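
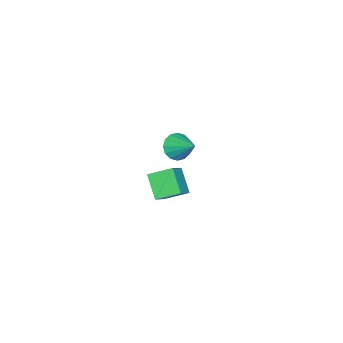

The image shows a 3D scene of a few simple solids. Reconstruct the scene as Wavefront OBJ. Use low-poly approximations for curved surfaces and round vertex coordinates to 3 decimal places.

v 0.693 0.02 3.33
v 1.493 0.042 2.878
v 1.207 1.44 4.31
v 1.202 0.321 2.626
v 0.774 0.52 2.562
v 0.324 0.585 2.705
v -0.027 0.499 3.015
v -0.185 0.284 3.409
v -0.108 -0.002 3.783
v 0.183 -0.281 4.035
v 0.611 -0.48 4.098
v 1.061 -0.545 3.956
v 1.412 -0.458 3.646
v 1.57 -0.244 3.251
v -2.656 -4.043 -3.049
v -3.298 -2.7 -2.362
v -3.867 -4.177 -3.922
v -4.51 -2.833 -3.236
v -1.85 -3.007 -4.324
v -2.493 -1.663 -3.638
v -3.062 -3.14 -5.198
v -3.704 -1.797 -4.511
f 2 1 4
f 2 4 3
f 4 1 5
f 4 5 3
f 5 1 6
f 5 6 3
f 6 1 7
f 6 7 3
f 7 1 8
f 7 8 3
f 8 1 9
f 8 9 3
f 9 1 10
f 9 10 3
f 10 1 11
f 10 11 3
f 11 1 12
f 11 12 3
f 12 1 13
f 12 13 3
f 13 1 14
f 13 14 3
f 14 1 2
f 14 2 3
f 16 18 15
f 19 16 15
f 15 18 17
f 17 19 15
f 16 22 18
f 20 16 19
f 20 22 16
f 18 22 17
f 21 19 17
f 17 22 21
f 21 20 19
f 22 20 21



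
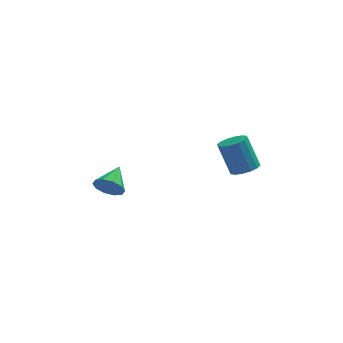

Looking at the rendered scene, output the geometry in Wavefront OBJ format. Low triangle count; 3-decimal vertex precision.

v 2.629 2.642 2.516
v 3.372 2.579 2.808
v 2.753 3.094 4.495
v 2.011 3.158 4.204
v 3.341 2.971 2.677
v 2.722 3.486 4.365
v 3.12 3.275 2.503
v 2.501 3.79 4.191
v 2.767 3.409 2.333
v 2.148 3.924 4.02
v 2.377 3.338 2.211
v 1.758 3.853 3.899
v 2.055 3.08 2.172
v 1.436 3.596 3.86
v 1.887 2.706 2.225
v 1.268 3.221 3.912
v 1.918 2.314 2.355
v 1.299 2.829 4.043
v 2.139 2.01 2.529
v 1.52 2.525 4.217
v 2.492 1.876 2.7
v 1.873 2.391 4.387
v 2.882 1.947 2.821
v 2.263 2.462 4.509
v 3.204 2.204 2.86
v 2.585 2.72 4.548
v -4.069 2.637 1.233
v -3.412 2.63 0.694
v -3.551 3.963 1.847
v -3.806 2.89 0.465
v -4.301 3.054 0.529
v -4.707 3.059 0.862
v -4.87 2.903 1.336
v -4.727 2.645 1.771
v -4.333 2.385 2
v -3.838 2.221 1.936
v -3.431 2.216 1.604
v -3.269 2.372 1.129
f 2 1 5
f 2 5 3
f 3 5 6
f 3 6 4
f 5 1 7
f 5 7 6
f 6 7 8
f 6 8 4
f 7 1 9
f 7 9 8
f 8 9 10
f 8 10 4
f 9 1 11
f 9 11 10
f 10 11 12
f 10 12 4
f 11 1 13
f 11 13 12
f 12 13 14
f 12 14 4
f 13 1 15
f 13 15 14
f 14 15 16
f 14 16 4
f 15 1 17
f 15 17 16
f 16 17 18
f 16 18 4
f 17 1 19
f 17 19 18
f 18 19 20
f 18 20 4
f 19 1 21
f 19 21 20
f 20 21 22
f 20 22 4
f 21 1 23
f 21 23 22
f 22 23 24
f 22 24 4
f 23 1 25
f 23 25 24
f 24 25 26
f 24 26 4
f 25 1 2
f 25 2 26
f 26 2 3
f 26 3 4
f 28 27 30
f 28 30 29
f 30 27 31
f 30 31 29
f 31 27 32
f 31 32 29
f 32 27 33
f 32 33 29
f 33 27 34
f 33 34 29
f 34 27 35
f 34 35 29
f 35 27 36
f 35 36 29
f 36 27 37
f 36 37 29
f 37 27 38
f 37 38 29
f 38 27 28
f 38 28 29



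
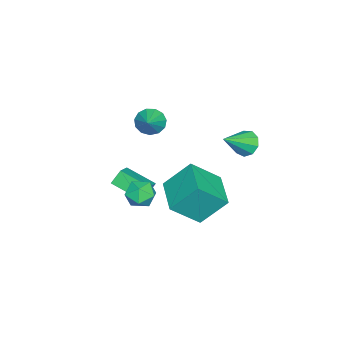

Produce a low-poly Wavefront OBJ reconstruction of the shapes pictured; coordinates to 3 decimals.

v -1.501 3.049 1.219
v -0.96 3.15 0.597
v -0.159 2.291 2.261
v -0.961 3.609 0.931
v -1.213 3.806 1.399
v -1.601 3.649 1.783
v -1.941 3.211 1.903
v -2.076 2.697 1.703
v -1.941 2.347 1.276
v -1.601 2.326 0.822
v -1.213 2.643 0.554
v 0.154 -2.861 -1.196
v 1.305 -2.705 -0.569
v 0.296 -1.189 -1.874
v 1.447 -1.033 -1.247
v 0.613 -3.207 -1.953
v 1.764 -3.051 -1.326
v 0.755 -1.535 -2.631
v 1.906 -1.379 -2.004
v 1.99 -0.086 -0.331
v 1.439 1.188 1.191
v 1.029 1.159 -1.722
v 0.478 2.434 -0.2
v 3.822 1.026 -0.6
v 3.271 2.301 0.922
v 2.861 2.272 -1.991
v 2.31 3.546 -0.469
v -3.422 -3.035 -0.047
v -2.987 -2.881 -0.785
v -2.198 -2.685 0.747
v -3.193 -2.455 -0.654
v -3.472 -2.214 -0.331
v -3.735 -2.234 0.082
v -3.898 -2.507 0.454
v -3.91 -2.949 0.668
v -3.767 -3.417 0.654
v -3.515 -3.765 0.418
v -3.232 -3.88 0.034
v -3.01 -3.728 -0.376
v -2.919 -3.355 -0.681
v 3.202 0.047 -0.105
v 3.983 -0.005 -0.558
v 3.617 -1.075 0.738
v 4.398 -1.127 0.285
v 4.233 -0.419 0.823
v 3.977 0.274 0.302
v 3.623 -1.354 -0.122
v 3.367 -0.661 -0.643
v 4.243 -0.871 -0.569
v 4.62 -0.293 0.015
v 2.98 -0.787 0.165
v 3.357 -0.209 0.749
f 2 1 4
f 2 4 3
f 4 1 5
f 4 5 3
f 5 1 6
f 5 6 3
f 6 1 7
f 6 7 3
f 7 1 8
f 7 8 3
f 8 1 9
f 8 9 3
f 9 1 10
f 9 10 3
f 10 1 11
f 10 11 3
f 11 1 2
f 11 2 3
f 13 15 12
f 16 13 12
f 12 15 14
f 14 16 12
f 13 19 15
f 17 13 16
f 17 19 13
f 15 19 14
f 18 16 14
f 14 19 18
f 18 17 16
f 19 17 18
f 21 23 20
f 24 21 20
f 20 23 22
f 22 24 20
f 21 27 23
f 25 21 24
f 25 27 21
f 23 27 22
f 26 24 22
f 22 27 26
f 26 25 24
f 27 25 26
f 29 28 31
f 29 31 30
f 31 28 32
f 31 32 30
f 32 28 33
f 32 33 30
f 33 28 34
f 33 34 30
f 34 28 35
f 34 35 30
f 35 28 36
f 35 36 30
f 36 28 37
f 36 37 30
f 37 28 38
f 37 38 30
f 38 28 39
f 38 39 30
f 39 28 40
f 39 40 30
f 40 28 29
f 40 29 30
f 41 52 46
f 41 46 42
f 41 42 48
f 41 48 51
f 41 51 52
f 42 46 50
f 46 52 45
f 52 51 43
f 51 48 47
f 48 42 49
f 44 50 45
f 44 45 43
f 44 43 47
f 44 47 49
f 44 49 50
f 45 50 46
f 43 45 52
f 47 43 51
f 49 47 48
f 50 49 42



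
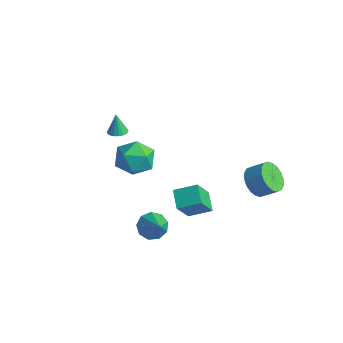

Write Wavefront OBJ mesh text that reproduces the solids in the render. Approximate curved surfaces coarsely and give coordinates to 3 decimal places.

v -3.15 0.407 -0.7
v -2.478 0.464 -1.614
v -2.242 -1.084 -0.126
v -1.57 -1.027 -1.04
v -1.494 -0.236 -0.229
v -2.055 0.686 -0.583
v -2.665 -1.306 -1.157
v -3.226 -0.384 -1.511
v -2.178 -0.594 -1.896
v -1.455 0.067 -1.322
v -3.265 -0.687 -0.418
v -2.542 -0.026 0.156
v 2.699 -1.027 -1.399
v 2.973 -1.957 -0.052
v 1.842 -0.553 -0.897
v 2.117 -1.483 0.45
v 3.443 -0.157 -0.95
v 3.718 -1.087 0.397
v 2.587 0.317 -0.448
v 2.861 -0.613 0.899
v 3.376 2.583 -0.37
v 3.869 1.842 -0.351
v 4.556 2.316 0.27
v 4.064 3.057 0.25
v 4.016 2.038 -0.662
v 4.703 2.511 -0.042
v 4.036 2.341 -0.916
v 4.724 2.814 -0.295
v 3.926 2.693 -1.062
v 4.613 3.166 -0.441
v 3.707 3.022 -1.071
v 4.394 3.496 -0.45
v 3.422 3.265 -0.941
v 4.109 3.738 -0.32
v 3.128 3.373 -0.698
v 3.815 3.846 -0.077
v 2.884 3.324 -0.39
v 3.571 3.798 0.231
v 2.737 3.129 -0.078
v 3.424 3.602 0.542
v 2.716 2.826 0.175
v 3.404 3.299 0.796
v 2.827 2.474 0.321
v 3.514 2.947 0.942
v 3.046 2.144 0.33
v 3.733 2.618 0.951
v 3.331 1.902 0.2
v 4.018 2.375 0.821
v 3.625 1.794 -0.043
v 4.312 2.267 0.578
v 3.055 -3.474 -0.412
v 3.57 -3.478 -0.984
v 4.145 -3.866 0.572
v 3.546 -2.999 -0.767
v 3.292 -2.742 -0.383
v 2.928 -2.828 -0.013
v 2.622 -3.216 0.17
v 2.519 -3.724 0.081
v 2.667 -4.116 -0.238
v 2.996 -4.207 -0.639
v 3.353 -3.955 -0.934
v -2.324 -1.345 1.776
v -1.815 -1.386 1.874
v -2.536 -1.275 2.904
v -1.845 -1.158 1.854
v -1.97 -0.966 1.819
v -2.165 -0.85 1.775
v -2.392 -0.832 1.731
v -2.605 -0.915 1.696
v -2.762 -1.083 1.677
v -2.833 -1.304 1.678
v -2.803 -1.532 1.698
v -2.678 -1.724 1.733
v -2.483 -1.84 1.777
v -2.256 -1.859 1.821
v -2.043 -1.775 1.856
v -1.886 -1.607 1.875
f 1 12 6
f 1 6 2
f 1 2 8
f 1 8 11
f 1 11 12
f 2 6 10
f 6 12 5
f 12 11 3
f 11 8 7
f 8 2 9
f 4 10 5
f 4 5 3
f 4 3 7
f 4 7 9
f 4 9 10
f 5 10 6
f 3 5 12
f 7 3 11
f 9 7 8
f 10 9 2
f 14 16 13
f 17 14 13
f 13 16 15
f 15 17 13
f 14 20 16
f 18 14 17
f 18 20 14
f 16 20 15
f 19 17 15
f 15 20 19
f 19 18 17
f 20 18 19
f 22 21 25
f 22 25 23
f 23 25 26
f 23 26 24
f 25 21 27
f 25 27 26
f 26 27 28
f 26 28 24
f 27 21 29
f 27 29 28
f 28 29 30
f 28 30 24
f 29 21 31
f 29 31 30
f 30 31 32
f 30 32 24
f 31 21 33
f 31 33 32
f 32 33 34
f 32 34 24
f 33 21 35
f 33 35 34
f 34 35 36
f 34 36 24
f 35 21 37
f 35 37 36
f 36 37 38
f 36 38 24
f 37 21 39
f 37 39 38
f 38 39 40
f 38 40 24
f 39 21 41
f 39 41 40
f 40 41 42
f 40 42 24
f 41 21 43
f 41 43 42
f 42 43 44
f 42 44 24
f 43 21 45
f 43 45 44
f 44 45 46
f 44 46 24
f 45 21 47
f 45 47 46
f 46 47 48
f 46 48 24
f 47 21 49
f 47 49 48
f 48 49 50
f 48 50 24
f 49 21 22
f 49 22 50
f 50 22 23
f 50 23 24
f 52 51 54
f 52 54 53
f 54 51 55
f 54 55 53
f 55 51 56
f 55 56 53
f 56 51 57
f 56 57 53
f 57 51 58
f 57 58 53
f 58 51 59
f 58 59 53
f 59 51 60
f 59 60 53
f 60 51 61
f 60 61 53
f 61 51 52
f 61 52 53
f 63 62 65
f 63 65 64
f 65 62 66
f 65 66 64
f 66 62 67
f 66 67 64
f 67 62 68
f 67 68 64
f 68 62 69
f 68 69 64
f 69 62 70
f 69 70 64
f 70 62 71
f 70 71 64
f 71 62 72
f 71 72 64
f 72 62 73
f 72 73 64
f 73 62 74
f 73 74 64
f 74 62 75
f 74 75 64
f 75 62 76
f 75 76 64
f 76 62 77
f 76 77 64
f 77 62 63
f 77 63 64



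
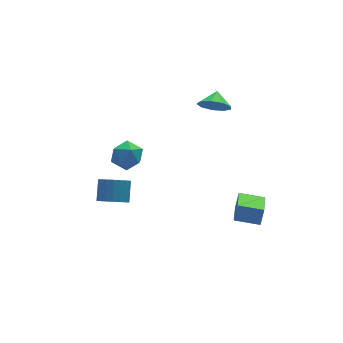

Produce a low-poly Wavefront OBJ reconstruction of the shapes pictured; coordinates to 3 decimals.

v 3.412 2.934 -0.075
v 4.129 2.264 0.201
v 3.928 3.706 0.455
v 4.303 2.564 -0.405
v 4.059 3.037 -0.856
v 3.513 3.462 -0.942
v 2.919 3.64 -0.622
v 2.555 3.487 -0.047
v 2.592 3.076 0.516
v 3.013 2.598 0.802
v 3.62 2.278 0.677
v 1.713 -3.614 -4.054
v 2.032 -3.376 -3.04
v 2.498 -2.098 -4.656
v 2.816 -1.86 -3.641
v 2.984 -4.36 -4.279
v 3.302 -4.122 -3.264
v 3.768 -2.844 -4.88
v 4.087 -2.606 -3.866
v -3.151 -0.216 1.988
v -2.524 -0.886 1.594
v -4.276 -0.634 0.906
v -3.649 -1.304 0.512
v -4.028 -1.451 1.425
v -3.333 -1.192 2.093
v -3.467 -0.328 0.407
v -2.772 -0.069 1.075
v -2.719 -0.955 0.617
v -3.066 -1.649 1.246
v -3.734 0.129 1.254
v -4.081 -0.565 1.883
v -4.112 -0.32 -3.106
v -3.608 -0.987 -2.722
v -3.144 -0.086 -1.77
v -3.648 0.58 -2.154
v -3.352 -0.826 -2.998
v -2.887 0.074 -2.046
v -3.246 -0.566 -3.296
v -2.782 0.334 -2.344
v -3.312 -0.257 -3.556
v -2.848 0.643 -2.604
v -3.537 0.04 -3.727
v -3.072 0.94 -2.775
v -3.875 0.265 -3.775
v -3.411 1.165 -2.823
v -4.26 0.375 -3.691
v -3.796 1.275 -2.739
v -4.616 0.346 -3.49
v -4.152 1.247 -2.538
v -4.873 0.186 -3.214
v -4.408 1.086 -2.262
v -4.978 -0.074 -2.916
v -4.514 0.826 -1.964
v -4.912 -0.383 -2.656
v -4.448 0.517 -1.704
v -4.688 -0.68 -2.485
v -4.223 0.22 -1.533
v -4.349 -0.905 -2.437
v -3.885 -0.005 -1.485
v -3.964 -1.015 -2.521
v -3.5 -0.115 -1.569
f 2 1 4
f 2 4 3
f 4 1 5
f 4 5 3
f 5 1 6
f 5 6 3
f 6 1 7
f 6 7 3
f 7 1 8
f 7 8 3
f 8 1 9
f 8 9 3
f 9 1 10
f 9 10 3
f 10 1 11
f 10 11 3
f 11 1 2
f 11 2 3
f 13 15 12
f 16 13 12
f 12 15 14
f 14 16 12
f 13 19 15
f 17 13 16
f 17 19 13
f 15 19 14
f 18 16 14
f 14 19 18
f 18 17 16
f 19 17 18
f 20 31 25
f 20 25 21
f 20 21 27
f 20 27 30
f 20 30 31
f 21 25 29
f 25 31 24
f 31 30 22
f 30 27 26
f 27 21 28
f 23 29 24
f 23 24 22
f 23 22 26
f 23 26 28
f 23 28 29
f 24 29 25
f 22 24 31
f 26 22 30
f 28 26 27
f 29 28 21
f 33 32 36
f 33 36 34
f 34 36 37
f 34 37 35
f 36 32 38
f 36 38 37
f 37 38 39
f 37 39 35
f 38 32 40
f 38 40 39
f 39 40 41
f 39 41 35
f 40 32 42
f 40 42 41
f 41 42 43
f 41 43 35
f 42 32 44
f 42 44 43
f 43 44 45
f 43 45 35
f 44 32 46
f 44 46 45
f 45 46 47
f 45 47 35
f 46 32 48
f 46 48 47
f 47 48 49
f 47 49 35
f 48 32 50
f 48 50 49
f 49 50 51
f 49 51 35
f 50 32 52
f 50 52 51
f 51 52 53
f 51 53 35
f 52 32 54
f 52 54 53
f 53 54 55
f 53 55 35
f 54 32 56
f 54 56 55
f 55 56 57
f 55 57 35
f 56 32 58
f 56 58 57
f 57 58 59
f 57 59 35
f 58 32 60
f 58 60 59
f 59 60 61
f 59 61 35
f 60 32 33
f 60 33 61
f 61 33 34
f 61 34 35



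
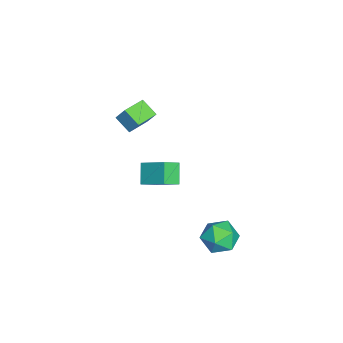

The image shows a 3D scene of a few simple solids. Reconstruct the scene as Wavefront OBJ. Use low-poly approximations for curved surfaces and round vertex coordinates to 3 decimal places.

v 2.429 -0.48 2.071
v 3.201 0.944 2.984
v 3.451 -0.378 1.048
v 4.223 1.046 1.961
v 3.137 -1.266 2.699
v 3.909 0.158 3.612
v 4.159 -1.164 1.676
v 4.931 0.26 2.589
v 3.249 4.478 -3.523
v 4.445 4.124 -3.714
v 2.755 2.556 -3.046
v 3.951 2.202 -3.237
v 3.66 2.935 -2.252
v 3.965 4.123 -2.547
v 3.235 2.557 -4.213
v 3.54 3.745 -4.508
v 4.436 2.937 -4.14
v 4.699 3.17 -2.929
v 2.501 3.51 -3.831
v 2.764 3.743 -2.62
v -4.981 -2.718 0.609
v -4.636 -2.106 1.667
v -4.318 -1.806 -0.135
v -3.973 -1.195 0.923
v -3.607 -3.645 0.697
v -3.262 -3.034 1.755
v -2.944 -2.734 -0.047
v -2.599 -2.122 1.011
f 2 4 1
f 5 2 1
f 1 4 3
f 3 5 1
f 2 8 4
f 6 2 5
f 6 8 2
f 4 8 3
f 7 5 3
f 3 8 7
f 7 6 5
f 8 6 7
f 9 20 14
f 9 14 10
f 9 10 16
f 9 16 19
f 9 19 20
f 10 14 18
f 14 20 13
f 20 19 11
f 19 16 15
f 16 10 17
f 12 18 13
f 12 13 11
f 12 11 15
f 12 15 17
f 12 17 18
f 13 18 14
f 11 13 20
f 15 11 19
f 17 15 16
f 18 17 10
f 22 24 21
f 25 22 21
f 21 24 23
f 23 25 21
f 22 28 24
f 26 22 25
f 26 28 22
f 24 28 23
f 27 25 23
f 23 28 27
f 27 26 25
f 28 26 27



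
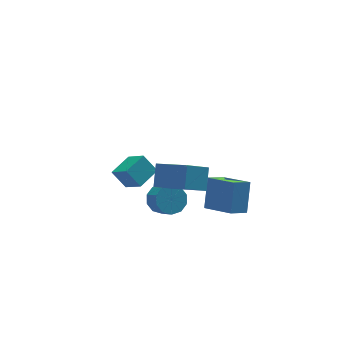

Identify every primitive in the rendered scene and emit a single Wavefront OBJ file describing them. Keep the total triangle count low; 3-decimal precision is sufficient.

v 1.047 -2.702 -1.938
v 1.715 -4.247 -1.196
v 0.036 -2.846 -1.327
v 0.705 -4.391 -0.585
v 1.735 -1.749 -0.575
v 2.404 -3.294 0.167
v 0.725 -1.893 0.036
v 1.393 -3.438 0.778
v -0.773 0.32 -3.281
v 0.116 0.347 -3.317
v 0.182 -0.634 -2.436
v -0.707 -0.66 -2.399
v -0.048 0.692 -2.921
v 0.017 -0.289 -2.04
v -0.489 0.895 -2.663
v -0.424 -0.086 -1.781
v -1.039 0.878 -2.64
v -0.973 -0.102 -1.759
v -1.486 0.649 -2.862
v -1.421 -0.332 -1.981
v -1.662 0.294 -3.244
v -1.596 -0.687 -2.363
v -1.497 -0.051 -3.64
v -1.432 -1.032 -2.759
v -1.056 -0.254 -3.899
v -0.991 -1.235 -3.017
v -0.507 -0.238 -3.921
v -0.441 -1.218 -3.04
v -0.059 -0.008 -3.699
v 0.006 -0.989 -2.818
v -1.582 -2.835 1.142
v -2.909 -3.07 2.21
v -1.028 -1.998 2.014
v -2.355 -2.233 3.083
v -0.645 -4.327 1.977
v -1.972 -4.562 3.046
v -0.091 -3.49 2.85
v -1.418 -3.725 3.918
v -1.38 1.591 -3.104
v -1.865 2.28 -2.181
v -1.71 2.741 -4.136
v -2.195 3.43 -3.213
v -0.105 2.17 -2.867
v -0.59 2.859 -1.944
v -0.435 3.32 -3.899
v -0.92 4.009 -2.976
f 2 4 1
f 5 2 1
f 1 4 3
f 3 5 1
f 2 8 4
f 6 2 5
f 6 8 2
f 4 8 3
f 7 5 3
f 3 8 7
f 7 6 5
f 8 6 7
f 10 9 13
f 10 13 11
f 11 13 14
f 11 14 12
f 13 9 15
f 13 15 14
f 14 15 16
f 14 16 12
f 15 9 17
f 15 17 16
f 16 17 18
f 16 18 12
f 17 9 19
f 17 19 18
f 18 19 20
f 18 20 12
f 19 9 21
f 19 21 20
f 20 21 22
f 20 22 12
f 21 9 23
f 21 23 22
f 22 23 24
f 22 24 12
f 23 9 25
f 23 25 24
f 24 25 26
f 24 26 12
f 25 9 27
f 25 27 26
f 26 27 28
f 26 28 12
f 27 9 29
f 27 29 28
f 28 29 30
f 28 30 12
f 29 9 10
f 29 10 30
f 30 10 11
f 30 11 12
f 32 34 31
f 35 32 31
f 31 34 33
f 33 35 31
f 32 38 34
f 36 32 35
f 36 38 32
f 34 38 33
f 37 35 33
f 33 38 37
f 37 36 35
f 38 36 37
f 40 42 39
f 43 40 39
f 39 42 41
f 41 43 39
f 40 46 42
f 44 40 43
f 44 46 40
f 42 46 41
f 45 43 41
f 41 46 45
f 45 44 43
f 46 44 45



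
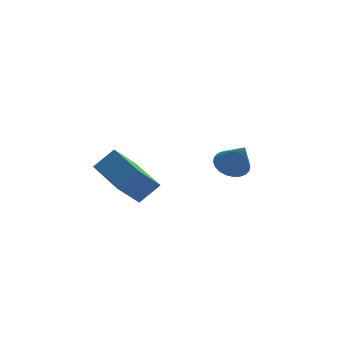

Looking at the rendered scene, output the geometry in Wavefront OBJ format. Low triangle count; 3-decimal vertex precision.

v -0.664 -3.45 1.118
v -1.552 -3.944 2.18
v -1.316 -1.597 1.433
v -2.204 -2.091 2.495
v 0.164 -3.289 1.885
v -0.724 -3.783 2.947
v -0.488 -1.436 2.2
v -1.376 -1.93 3.262
v 3.449 -0.595 1.464
v 3.927 -1.035 1.049
v 3.791 -1.405 2.716
v 4.112 -0.817 1.14
v 4.196 -0.564 1.28
v 4.167 -0.317 1.448
v 4.028 -0.112 1.618
v 3.801 0.02 1.765
v 3.521 0.057 1.866
v 3.229 -0.004 1.905
v 2.971 -0.156 1.878
v 2.786 -0.374 1.787
v 2.702 -0.627 1.647
v 2.731 -0.874 1.48
v 2.87 -1.079 1.309
v 3.097 -1.211 1.163
v 3.377 -1.248 1.062
v 3.669 -1.187 1.022
f 2 4 1
f 5 2 1
f 1 4 3
f 3 5 1
f 2 8 4
f 6 2 5
f 6 8 2
f 4 8 3
f 7 5 3
f 3 8 7
f 7 6 5
f 8 6 7
f 10 9 12
f 10 12 11
f 12 9 13
f 12 13 11
f 13 9 14
f 13 14 11
f 14 9 15
f 14 15 11
f 15 9 16
f 15 16 11
f 16 9 17
f 16 17 11
f 17 9 18
f 17 18 11
f 18 9 19
f 18 19 11
f 19 9 20
f 19 20 11
f 20 9 21
f 20 21 11
f 21 9 22
f 21 22 11
f 22 9 23
f 22 23 11
f 23 9 24
f 23 24 11
f 24 9 25
f 24 25 11
f 25 9 26
f 25 26 11
f 26 9 10
f 26 10 11



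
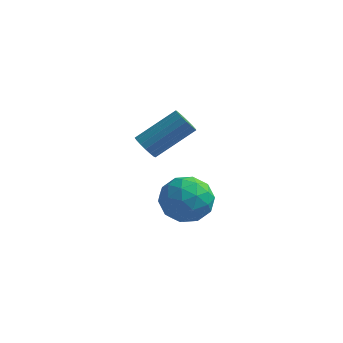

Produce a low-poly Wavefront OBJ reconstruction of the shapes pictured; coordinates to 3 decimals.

v 1.583 -0.602 2.373
v 1.906 -0.433 1.872
v 3.14 0.69 3.045
v 2.817 0.522 3.547
v 1.696 -0.225 1.894
v 2.93 0.899 3.067
v 1.46 -0.103 2.026
v 2.693 1.02 3.199
v 1.252 -0.096 2.237
v 2.485 1.028 3.411
v 1.12 -0.204 2.48
v 2.353 0.919 3.653
v 1.094 -0.404 2.698
v 2.327 0.72 3.872
v 1.18 -0.649 2.842
v 2.414 0.475 4.015
v 1.359 -0.883 2.878
v 2.592 0.241 4.052
v 1.589 -1.052 2.799
v 2.822 0.071 3.972
v 1.817 -1.119 2.622
v 3.051 0.005 3.796
v 1.993 -1.067 2.388
v 3.226 0.056 3.562
v 2.074 -0.909 2.151
v 3.308 0.215 3.324
v 2.043 -0.68 1.965
v 3.277 0.444 3.138
v 1.767 1.656 -1.014
v 2.899 2.003 -0.831
v 2.401 0.057 -1.909
v 3.533 0.404 -1.726
v 2.853 0.064 -0.799
v 2.462 1.053 -0.246
v 2.838 1.007 -2.494
v 2.447 1.996 -1.941
v 3.562 1.602 -1.746
v 3.571 1.019 -0.698
v 1.729 1.041 -2.042
v 1.738 0.458 -0.994
v 2.277 1.97 -0.844
v 3.023 0.09 -1.896
v 2.623 -0.11 -1.351
v 3.289 0.094 -1.244
v 2.02 1.412 -0.5
v 2.686 1.615 -0.392
v 2.659 0.476 -0.374
v 2.614 0.445 -2.348
v 3.28 0.648 -2.24
v 2.011 1.966 -1.496
v 2.677 2.17 -1.389
v 2.641 1.584 -2.366
v 3.333 1.938 -1.274
v 3.705 0.998 -1.8
v 3.297 1.353 -2.252
v 3.066 1.934 -1.926
v 3.338 1.596 -0.658
v 3.711 0.655 -1.185
v 3.311 0.456 -0.64
v 3.081 1.037 -0.315
v 3.727 1.36 -1.196
v 1.589 1.405 -1.555
v 1.962 0.464 -2.082
v 2.219 1.023 -2.425
v 1.989 1.604 -2.1
v 1.595 1.062 -0.94
v 1.967 0.122 -1.466
v 2.234 0.126 -0.814
v 2.003 0.707 -0.488
v 1.573 0.7 -1.544
f 2 1 5
f 2 5 3
f 3 5 6
f 3 6 4
f 5 1 7
f 5 7 6
f 6 7 8
f 6 8 4
f 7 1 9
f 7 9 8
f 8 9 10
f 8 10 4
f 9 1 11
f 9 11 10
f 10 11 12
f 10 12 4
f 11 1 13
f 11 13 12
f 12 13 14
f 12 14 4
f 13 1 15
f 13 15 14
f 14 15 16
f 14 16 4
f 15 1 17
f 15 17 16
f 16 17 18
f 16 18 4
f 17 1 19
f 17 19 18
f 18 19 20
f 18 20 4
f 19 1 21
f 19 21 20
f 20 21 22
f 20 22 4
f 21 1 23
f 21 23 22
f 22 23 24
f 22 24 4
f 23 1 25
f 23 25 24
f 24 25 26
f 24 26 4
f 25 1 27
f 25 27 26
f 26 27 28
f 26 28 4
f 27 1 2
f 27 2 28
f 28 2 3
f 28 3 4
f 29 66 45
f 66 40 69
f 45 69 34
f 66 69 45
f 29 45 41
f 45 34 46
f 41 46 30
f 45 46 41
f 29 41 50
f 41 30 51
f 50 51 36
f 41 51 50
f 29 50 62
f 50 36 65
f 62 65 39
f 50 65 62
f 29 62 66
f 62 39 70
f 66 70 40
f 62 70 66
f 30 46 57
f 46 34 60
f 57 60 38
f 46 60 57
f 34 69 47
f 69 40 68
f 47 68 33
f 69 68 47
f 40 70 67
f 70 39 63
f 67 63 31
f 70 63 67
f 39 65 64
f 65 36 52
f 64 52 35
f 65 52 64
f 36 51 56
f 51 30 53
f 56 53 37
f 51 53 56
f 32 58 44
f 58 38 59
f 44 59 33
f 58 59 44
f 32 44 42
f 44 33 43
f 42 43 31
f 44 43 42
f 32 42 49
f 42 31 48
f 49 48 35
f 42 48 49
f 32 49 54
f 49 35 55
f 54 55 37
f 49 55 54
f 32 54 58
f 54 37 61
f 58 61 38
f 54 61 58
f 33 59 47
f 59 38 60
f 47 60 34
f 59 60 47
f 31 43 67
f 43 33 68
f 67 68 40
f 43 68 67
f 35 48 64
f 48 31 63
f 64 63 39
f 48 63 64
f 37 55 56
f 55 35 52
f 56 52 36
f 55 52 56
f 38 61 57
f 61 37 53
f 57 53 30
f 61 53 57



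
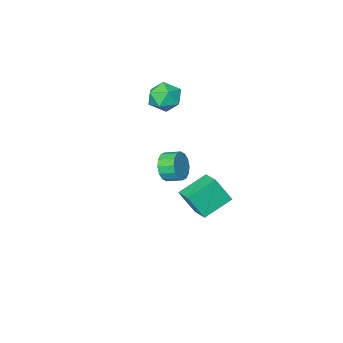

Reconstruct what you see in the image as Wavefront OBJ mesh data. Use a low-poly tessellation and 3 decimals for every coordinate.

v -0.603 -2.399 4.723
v 0.105 -3.338 4.495
v -1.785 -2.942 3.285
v -1.077 -3.881 3.057
v -1.718 -3.845 4.07
v -0.987 -3.509 4.958
v -0.693 -2.771 2.822
v 0.038 -2.435 3.71
v 0.05 -3.568 3.32
v -0.584 -4.232 4.092
v -1.096 -2.048 3.688
v -1.73 -2.712 4.46
v -1.051 -0.248 -4.954
v -3 -0.11 -4.01
v -0.743 1.166 -4.524
v -2.692 1.304 -3.58
v -0.288 -0.924 -3.28
v -2.237 -0.786 -2.336
v 0.02 0.49 -2.85
v -1.929 0.628 -1.906
v 3.453 3.144 2.766
v 3.755 3.663 1.966
v 3.21 4.456 2.275
v 2.907 3.936 3.074
v 3.321 3.424 1.815
v 2.776 4.217 2.124
v 2.923 3.11 1.918
v 2.378 3.902 2.227
v 2.667 2.805 2.248
v 2.122 3.597 2.557
v 2.621 2.591 2.717
v 2.076 3.383 3.026
v 2.798 2.524 3.199
v 2.253 3.317 3.508
v 3.15 2.624 3.565
v 2.605 3.417 3.874
v 3.584 2.863 3.716
v 3.039 3.656 4.025
v 3.982 3.178 3.613
v 3.437 3.97 3.922
v 4.238 3.483 3.283
v 3.693 4.275 3.592
v 4.284 3.697 2.814
v 3.739 4.489 3.123
v 4.107 3.763 2.332
v 3.562 4.556 2.641
f 1 12 6
f 1 6 2
f 1 2 8
f 1 8 11
f 1 11 12
f 2 6 10
f 6 12 5
f 12 11 3
f 11 8 7
f 8 2 9
f 4 10 5
f 4 5 3
f 4 3 7
f 4 7 9
f 4 9 10
f 5 10 6
f 3 5 12
f 7 3 11
f 9 7 8
f 10 9 2
f 14 16 13
f 17 14 13
f 13 16 15
f 15 17 13
f 14 20 16
f 18 14 17
f 18 20 14
f 16 20 15
f 19 17 15
f 15 20 19
f 19 18 17
f 20 18 19
f 22 21 25
f 22 25 23
f 23 25 26
f 23 26 24
f 25 21 27
f 25 27 26
f 26 27 28
f 26 28 24
f 27 21 29
f 27 29 28
f 28 29 30
f 28 30 24
f 29 21 31
f 29 31 30
f 30 31 32
f 30 32 24
f 31 21 33
f 31 33 32
f 32 33 34
f 32 34 24
f 33 21 35
f 33 35 34
f 34 35 36
f 34 36 24
f 35 21 37
f 35 37 36
f 36 37 38
f 36 38 24
f 37 21 39
f 37 39 38
f 38 39 40
f 38 40 24
f 39 21 41
f 39 41 40
f 40 41 42
f 40 42 24
f 41 21 43
f 41 43 42
f 42 43 44
f 42 44 24
f 43 21 45
f 43 45 44
f 44 45 46
f 44 46 24
f 45 21 22
f 45 22 46
f 46 22 23
f 46 23 24



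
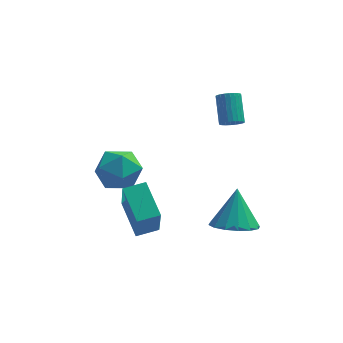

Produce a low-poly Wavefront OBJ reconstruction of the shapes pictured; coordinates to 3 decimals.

v -4.158 -1.048 -1.885
v -3.742 -0.686 -0.99
v -2.718 -1.894 -2.21
v -2.302 -1.532 -1.315
v -3.089 -2.229 -1.285
v -3.979 -1.706 -1.084
v -2.481 -0.874 -2.116
v -3.371 -0.351 -1.915
v -2.706 -0.578 -1.132
v -3.082 -1.415 -0.619
v -3.378 -1.165 -2.581
v -3.754 -2.002 -2.068
v 1.335 1.691 -1.429
v 1.825 1.604 -1.276
v 1.734 2.662 -0.379
v 1.245 2.749 -0.531
v 1.853 1.735 -1.428
v 1.763 2.793 -0.531
v 1.803 1.86 -1.58
v 1.712 2.918 -0.683
v 1.682 1.959 -1.709
v 1.591 3.017 -0.812
v 1.507 2.017 -1.795
v 1.417 3.075 -0.898
v 1.307 2.025 -1.826
v 1.216 3.083 -0.929
v 1.111 1.983 -1.796
v 1.02 3.041 -0.899
v 0.949 1.896 -1.71
v 0.858 2.954 -0.813
v 0.846 1.778 -1.581
v 0.755 2.836 -0.684
v 0.817 1.647 -1.429
v 0.727 2.705 -0.532
v 0.868 1.522 -1.277
v 0.777 2.58 -0.38
v 0.989 1.423 -1.148
v 0.898 2.481 -0.251
v 1.163 1.365 -1.062
v 1.073 2.423 -0.165
v 1.364 1.357 -1.031
v 1.273 2.415 -0.134
v 1.56 1.399 -1.061
v 1.469 2.457 -0.164
v 1.722 1.486 -1.147
v 1.631 2.544 -0.25
v -2.616 -2.7 -4.481
v -2.569 -3.529 -2.761
v -3.143 -1.25 -3.768
v -3.096 -2.079 -2.048
v -1.704 -2.421 -4.372
v -1.657 -3.25 -2.652
v -2.231 -0.971 -3.659
v -2.184 -1.8 -1.939
v 1.213 -2.367 -4.264
v 2.028 -1.895 -4.627
v 1.367 -1.473 -2.756
v 1.625 -1.593 -4.765
v 1.11 -1.498 -4.769
v 0.624 -1.637 -4.637
v 0.295 -1.971 -4.405
v 0.212 -2.411 -4.136
v 0.398 -2.839 -3.901
v 0.801 -3.141 -3.763
v 1.316 -3.236 -3.759
v 1.802 -3.098 -3.891
v 2.131 -2.764 -4.123
v 2.214 -2.323 -4.392
f 1 12 6
f 1 6 2
f 1 2 8
f 1 8 11
f 1 11 12
f 2 6 10
f 6 12 5
f 12 11 3
f 11 8 7
f 8 2 9
f 4 10 5
f 4 5 3
f 4 3 7
f 4 7 9
f 4 9 10
f 5 10 6
f 3 5 12
f 7 3 11
f 9 7 8
f 10 9 2
f 14 13 17
f 14 17 15
f 15 17 18
f 15 18 16
f 17 13 19
f 17 19 18
f 18 19 20
f 18 20 16
f 19 13 21
f 19 21 20
f 20 21 22
f 20 22 16
f 21 13 23
f 21 23 22
f 22 23 24
f 22 24 16
f 23 13 25
f 23 25 24
f 24 25 26
f 24 26 16
f 25 13 27
f 25 27 26
f 26 27 28
f 26 28 16
f 27 13 29
f 27 29 28
f 28 29 30
f 28 30 16
f 29 13 31
f 29 31 30
f 30 31 32
f 30 32 16
f 31 13 33
f 31 33 32
f 32 33 34
f 32 34 16
f 33 13 35
f 33 35 34
f 34 35 36
f 34 36 16
f 35 13 37
f 35 37 36
f 36 37 38
f 36 38 16
f 37 13 39
f 37 39 38
f 38 39 40
f 38 40 16
f 39 13 41
f 39 41 40
f 40 41 42
f 40 42 16
f 41 13 43
f 41 43 42
f 42 43 44
f 42 44 16
f 43 13 45
f 43 45 44
f 44 45 46
f 44 46 16
f 45 13 14
f 45 14 46
f 46 14 15
f 46 15 16
f 48 50 47
f 51 48 47
f 47 50 49
f 49 51 47
f 48 54 50
f 52 48 51
f 52 54 48
f 50 54 49
f 53 51 49
f 49 54 53
f 53 52 51
f 54 52 53
f 56 55 58
f 56 58 57
f 58 55 59
f 58 59 57
f 59 55 60
f 59 60 57
f 60 55 61
f 60 61 57
f 61 55 62
f 61 62 57
f 62 55 63
f 62 63 57
f 63 55 64
f 63 64 57
f 64 55 65
f 64 65 57
f 65 55 66
f 65 66 57
f 66 55 67
f 66 67 57
f 67 55 68
f 67 68 57
f 68 55 56
f 68 56 57



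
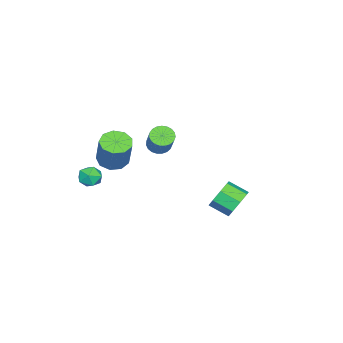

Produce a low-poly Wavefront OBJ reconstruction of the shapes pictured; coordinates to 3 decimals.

v 0.713 4.31 1.217
v 1.247 4.614 1.744
v 1.302 3.674 2.231
v 0.767 3.37 1.703
v 0.661 4.679 1.936
v 0.716 3.739 2.422
v 0.106 4.529 1.706
v 0.16 3.588 2.193
v -0.094 4.25 1.19
v -0.04 3.31 1.677
v 0.178 4.006 0.689
v 0.233 3.066 1.176
v 0.764 3.941 0.498
v 0.819 3.001 0.984
v 1.32 4.092 0.727
v 1.374 3.151 1.214
v 1.52 4.37 1.243
v 1.574 3.43 1.73
v 2.427 -1.652 2.753
v 2.974 -1.326 2.827
v 2.966 -2.494 2.473
v 3.513 -2.168 2.547
v 3.159 -2.321 3.06
v 2.826 -1.801 3.233
v 3.114 -2.019 2.067
v 2.781 -1.499 2.24
v 3.399 -1.553 2.403
v 3.427 -1.739 3.017
v 2.513 -2.081 2.283
v 2.541 -2.267 2.897
v -3.154 -1.447 1.559
v -2.814 -1.12 1.157
v -2.025 -0.565 2.28
v -2.366 -0.893 2.681
v -3.005 -0.956 1.211
v -2.216 -0.401 2.334
v -3.223 -0.877 1.325
v -2.434 -0.323 2.447
v -3.428 -0.897 1.479
v -2.639 -0.342 2.602
v -3.587 -1.012 1.647
v -2.798 -0.457 2.77
v -3.67 -1.202 1.8
v -2.881 -0.647 2.922
v -3.665 -1.434 1.911
v -2.876 -0.88 3.033
v -3.571 -1.669 1.961
v -2.782 -1.115 3.084
v -3.405 -1.866 1.942
v -2.616 -1.311 3.064
v -3.196 -1.99 1.856
v -2.407 -1.435 2.979
v -2.98 -2.02 1.719
v -2.191 -1.466 2.842
v -2.794 -1.951 1.554
v -2.005 -1.397 2.677
v -2.67 -1.796 1.39
v -1.881 -1.241 2.513
v -2.63 -1.579 1.255
v -1.841 -1.025 2.378
v -2.681 -1.341 1.173
v -1.892 -0.786 2.296
v 0.168 -2.2 2.19
v 0.856 -2.527 2.024
v 1.461 -2.046 3.583
v 0.772 -1.72 3.75
v 0.854 -2.017 1.868
v 1.458 -1.536 3.427
v 0.53 -1.593 1.862
v 1.135 -1.112 3.421
v 0.037 -1.453 2.011
v 0.642 -0.972 3.57
v -0.395 -1.663 2.243
v 0.21 -1.182 3.802
v -0.564 -2.124 2.451
v 0.041 -1.643 4.01
v -0.39 -2.621 2.537
v 0.215 -2.141 4.096
v 0.044 -2.922 2.461
v 0.649 -2.441 4.02
v 0.536 -2.884 2.258
v 1.141 -2.404 3.817
f 2 1 5
f 2 5 3
f 3 5 6
f 3 6 4
f 5 1 7
f 5 7 6
f 6 7 8
f 6 8 4
f 7 1 9
f 7 9 8
f 8 9 10
f 8 10 4
f 9 1 11
f 9 11 10
f 10 11 12
f 10 12 4
f 11 1 13
f 11 13 12
f 12 13 14
f 12 14 4
f 13 1 15
f 13 15 14
f 14 15 16
f 14 16 4
f 15 1 17
f 15 17 16
f 16 17 18
f 16 18 4
f 17 1 2
f 17 2 18
f 18 2 3
f 18 3 4
f 19 30 24
f 19 24 20
f 19 20 26
f 19 26 29
f 19 29 30
f 20 24 28
f 24 30 23
f 30 29 21
f 29 26 25
f 26 20 27
f 22 28 23
f 22 23 21
f 22 21 25
f 22 25 27
f 22 27 28
f 23 28 24
f 21 23 30
f 25 21 29
f 27 25 26
f 28 27 20
f 32 31 35
f 32 35 33
f 33 35 36
f 33 36 34
f 35 31 37
f 35 37 36
f 36 37 38
f 36 38 34
f 37 31 39
f 37 39 38
f 38 39 40
f 38 40 34
f 39 31 41
f 39 41 40
f 40 41 42
f 40 42 34
f 41 31 43
f 41 43 42
f 42 43 44
f 42 44 34
f 43 31 45
f 43 45 44
f 44 45 46
f 44 46 34
f 45 31 47
f 45 47 46
f 46 47 48
f 46 48 34
f 47 31 49
f 47 49 48
f 48 49 50
f 48 50 34
f 49 31 51
f 49 51 50
f 50 51 52
f 50 52 34
f 51 31 53
f 51 53 52
f 52 53 54
f 52 54 34
f 53 31 55
f 53 55 54
f 54 55 56
f 54 56 34
f 55 31 57
f 55 57 56
f 56 57 58
f 56 58 34
f 57 31 59
f 57 59 58
f 58 59 60
f 58 60 34
f 59 31 61
f 59 61 60
f 60 61 62
f 60 62 34
f 61 31 32
f 61 32 62
f 62 32 33
f 62 33 34
f 64 63 67
f 64 67 65
f 65 67 68
f 65 68 66
f 67 63 69
f 67 69 68
f 68 69 70
f 68 70 66
f 69 63 71
f 69 71 70
f 70 71 72
f 70 72 66
f 71 63 73
f 71 73 72
f 72 73 74
f 72 74 66
f 73 63 75
f 73 75 74
f 74 75 76
f 74 76 66
f 75 63 77
f 75 77 76
f 76 77 78
f 76 78 66
f 77 63 79
f 77 79 78
f 78 79 80
f 78 80 66
f 79 63 81
f 79 81 80
f 80 81 82
f 80 82 66
f 81 63 64
f 81 64 82
f 82 64 65
f 82 65 66



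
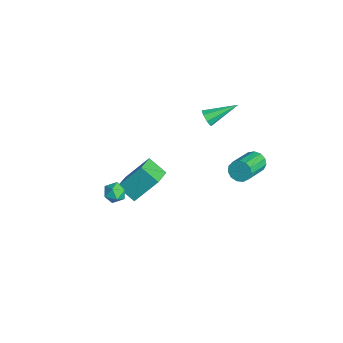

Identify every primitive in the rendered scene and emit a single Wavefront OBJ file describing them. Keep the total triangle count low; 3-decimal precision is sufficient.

v -2.308 2.872 -0.837
v -2.005 3.076 -1.325
v -2.172 4.708 0.017
v -2.467 3.13 -1.366
v -2.836 3.032 -1.097
v -2.895 2.84 -0.676
v -2.611 2.667 -0.349
v -2.149 2.614 -0.307
v -1.78 2.712 -0.576
v -1.72 2.903 -0.998
v 1.708 4.396 -1.471
v 2.157 4.471 -2.015
v 3.522 3.118 -1.074
v 3.072 3.044 -0.529
v 2.254 4.754 -1.75
v 3.619 3.401 -0.808
v 2.178 4.923 -1.396
v 3.542 3.57 -0.454
v 1.952 4.925 -1.065
v 3.317 3.573 -0.123
v 1.649 4.76 -0.864
v 3.013 3.407 0.078
v 1.364 4.479 -0.855
v 2.729 3.126 0.087
v 1.189 4.171 -1.042
v 2.553 2.819 -0.1
v 1.178 3.936 -1.365
v 2.543 2.583 -0.423
v 1.335 3.846 -1.722
v 2.7 2.494 -0.78
v 1.611 3.931 -1.999
v 2.976 2.579 -1.057
v 1.917 4.164 -2.108
v 3.282 2.812 -1.166
v 0.289 -3.19 -2.916
v 0.507 -1.848 -1.29
v -0.827 -2.395 -3.422
v -0.609 -1.054 -1.795
v 1.149 -2.446 -3.645
v 1.367 -1.105 -2.018
v 0.033 -1.652 -4.15
v 0.251 -0.31 -2.524
v 1.556 -3.788 -1.287
v 1.881 -3.597 -0.679
v 2.579 -4.083 -1.741
v 2.904 -3.892 -1.133
v 2.481 -4.469 -1.147
v 1.849 -4.286 -0.866
v 2.611 -3.394 -1.554
v 1.979 -3.211 -1.273
v 2.533 -3.353 -0.844
v 2.453 -4.018 -0.593
v 2.007 -3.662 -1.827
v 1.927 -4.327 -1.576
f 2 1 4
f 2 4 3
f 4 1 5
f 4 5 3
f 5 1 6
f 5 6 3
f 6 1 7
f 6 7 3
f 7 1 8
f 7 8 3
f 8 1 9
f 8 9 3
f 9 1 10
f 9 10 3
f 10 1 2
f 10 2 3
f 12 11 15
f 12 15 13
f 13 15 16
f 13 16 14
f 15 11 17
f 15 17 16
f 16 17 18
f 16 18 14
f 17 11 19
f 17 19 18
f 18 19 20
f 18 20 14
f 19 11 21
f 19 21 20
f 20 21 22
f 20 22 14
f 21 11 23
f 21 23 22
f 22 23 24
f 22 24 14
f 23 11 25
f 23 25 24
f 24 25 26
f 24 26 14
f 25 11 27
f 25 27 26
f 26 27 28
f 26 28 14
f 27 11 29
f 27 29 28
f 28 29 30
f 28 30 14
f 29 11 31
f 29 31 30
f 30 31 32
f 30 32 14
f 31 11 33
f 31 33 32
f 32 33 34
f 32 34 14
f 33 11 12
f 33 12 34
f 34 12 13
f 34 13 14
f 36 38 35
f 39 36 35
f 35 38 37
f 37 39 35
f 36 42 38
f 40 36 39
f 40 42 36
f 38 42 37
f 41 39 37
f 37 42 41
f 41 40 39
f 42 40 41
f 43 54 48
f 43 48 44
f 43 44 50
f 43 50 53
f 43 53 54
f 44 48 52
f 48 54 47
f 54 53 45
f 53 50 49
f 50 44 51
f 46 52 47
f 46 47 45
f 46 45 49
f 46 49 51
f 46 51 52
f 47 52 48
f 45 47 54
f 49 45 53
f 51 49 50
f 52 51 44



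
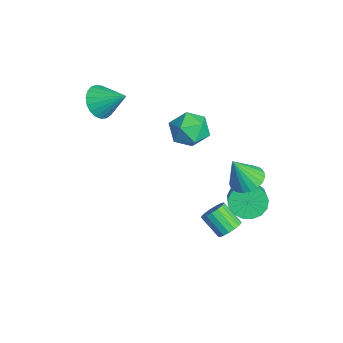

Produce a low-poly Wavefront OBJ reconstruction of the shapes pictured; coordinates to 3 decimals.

v 2.703 2.104 -0.981
v 3.304 2.193 -1.812
v 4.418 1.964 -1.031
v 3.817 1.876 -0.199
v 3.276 2.653 -1.638
v 4.39 2.424 -0.857
v 3.116 2.987 -1.312
v 4.231 2.759 -0.531
v 2.862 3.119 -0.911
v 3.977 2.891 -0.13
v 2.571 3.019 -0.526
v 3.686 2.791 0.255
v 2.311 2.709 -0.245
v 3.425 2.481 0.536
v 2.14 2.261 -0.132
v 3.255 2.032 0.649
v 2.098 1.776 -0.214
v 3.213 1.548 0.567
v 2.195 1.367 -0.471
v 3.309 1.139 0.31
v 2.408 1.127 -0.845
v 3.522 0.898 -0.064
v 2.688 1.11 -1.25
v 3.803 0.882 -0.469
v 2.972 1.322 -1.594
v 4.087 1.093 -0.813
v 3.194 1.712 -1.796
v 4.309 1.484 -1.015
v -3.703 0.986 -0.819
v -2.622 1.389 -0.391
v -3.518 -0.669 0.271
v -2.437 -0.266 0.699
v -3.48 0.295 1.034
v -3.594 1.318 0.36
v -2.546 -0.598 -0.48
v -2.66 0.425 -1.154
v -1.907 0.41 -0.181
v -2.485 0.962 0.755
v -3.655 -0.242 -0.875
v -4.233 0.31 0.061
v 3.343 1.906 1.228
v 3.93 1.221 0.87
v 3.437 1.094 2.932
v 4.193 1.502 0.989
v 4.309 1.853 1.15
v 4.258 2.213 1.324
v 4.049 2.52 1.482
v 3.718 2.721 1.595
v 3.323 2.781 1.645
v 2.93 2.689 1.623
v 2.61 2.462 1.533
v 2.416 2.139 1.389
v 2.382 1.775 1.218
v 2.515 1.434 1.049
v 2.791 1.174 0.91
v 3.162 1.041 0.826
v 3.565 1.058 0.812
v -3.079 -4.393 3.091
v -2.476 -5.188 3.504
v -2.161 -3.167 4.109
v -2.237 -5.067 3.143
v -2.144 -4.83 2.773
v -2.213 -4.517 2.458
v -2.432 -4.183 2.253
v -2.762 -3.885 2.192
v -3.148 -3.675 2.287
v -3.522 -3.589 2.521
v -3.819 -3.643 2.854
v -3.988 -3.826 3.227
v -4 -4.107 3.577
v -3.853 -4.438 3.843
v -3.573 -4.761 3.979
v -3.207 -5.02 3.961
v -2.819 -5.171 3.793
v 2.294 1.348 -3.878
v 2.91 1.154 -3.497
v 2.062 0.418 -2.501
v 1.446 0.612 -2.882
v 2.812 1.466 -3.349
v 1.965 0.731 -2.353
v 2.596 1.751 -3.322
v 1.749 1.016 -2.327
v 2.31 1.944 -3.423
v 1.463 1.209 -2.428
v 2.021 2 -3.628
v 1.174 1.265 -2.632
v 1.794 1.907 -3.89
v 0.947 1.171 -2.894
v 1.681 1.685 -4.149
v 0.834 0.95 -3.154
v 1.709 1.387 -4.346
v 0.862 0.651 -3.351
v 1.871 1.079 -4.436
v 1.024 0.344 -3.44
v 2.129 0.833 -4.398
v 1.282 0.097 -3.402
v 2.426 0.705 -4.241
v 1.578 -0.031 -3.245
v 2.691 0.724 -4
v 1.844 -0.012 -3.005
v 2.866 0.886 -3.732
v 2.019 0.15 -2.736
f 2 1 5
f 2 5 3
f 3 5 6
f 3 6 4
f 5 1 7
f 5 7 6
f 6 7 8
f 6 8 4
f 7 1 9
f 7 9 8
f 8 9 10
f 8 10 4
f 9 1 11
f 9 11 10
f 10 11 12
f 10 12 4
f 11 1 13
f 11 13 12
f 12 13 14
f 12 14 4
f 13 1 15
f 13 15 14
f 14 15 16
f 14 16 4
f 15 1 17
f 15 17 16
f 16 17 18
f 16 18 4
f 17 1 19
f 17 19 18
f 18 19 20
f 18 20 4
f 19 1 21
f 19 21 20
f 20 21 22
f 20 22 4
f 21 1 23
f 21 23 22
f 22 23 24
f 22 24 4
f 23 1 25
f 23 25 24
f 24 25 26
f 24 26 4
f 25 1 27
f 25 27 26
f 26 27 28
f 26 28 4
f 27 1 2
f 27 2 28
f 28 2 3
f 28 3 4
f 29 40 34
f 29 34 30
f 29 30 36
f 29 36 39
f 29 39 40
f 30 34 38
f 34 40 33
f 40 39 31
f 39 36 35
f 36 30 37
f 32 38 33
f 32 33 31
f 32 31 35
f 32 35 37
f 32 37 38
f 33 38 34
f 31 33 40
f 35 31 39
f 37 35 36
f 38 37 30
f 42 41 44
f 42 44 43
f 44 41 45
f 44 45 43
f 45 41 46
f 45 46 43
f 46 41 47
f 46 47 43
f 47 41 48
f 47 48 43
f 48 41 49
f 48 49 43
f 49 41 50
f 49 50 43
f 50 41 51
f 50 51 43
f 51 41 52
f 51 52 43
f 52 41 53
f 52 53 43
f 53 41 54
f 53 54 43
f 54 41 55
f 54 55 43
f 55 41 56
f 55 56 43
f 56 41 57
f 56 57 43
f 57 41 42
f 57 42 43
f 59 58 61
f 59 61 60
f 61 58 62
f 61 62 60
f 62 58 63
f 62 63 60
f 63 58 64
f 63 64 60
f 64 58 65
f 64 65 60
f 65 58 66
f 65 66 60
f 66 58 67
f 66 67 60
f 67 58 68
f 67 68 60
f 68 58 69
f 68 69 60
f 69 58 70
f 69 70 60
f 70 58 71
f 70 71 60
f 71 58 72
f 71 72 60
f 72 58 73
f 72 73 60
f 73 58 74
f 73 74 60
f 74 58 59
f 74 59 60
f 76 75 79
f 76 79 77
f 77 79 80
f 77 80 78
f 79 75 81
f 79 81 80
f 80 81 82
f 80 82 78
f 81 75 83
f 81 83 82
f 82 83 84
f 82 84 78
f 83 75 85
f 83 85 84
f 84 85 86
f 84 86 78
f 85 75 87
f 85 87 86
f 86 87 88
f 86 88 78
f 87 75 89
f 87 89 88
f 88 89 90
f 88 90 78
f 89 75 91
f 89 91 90
f 90 91 92
f 90 92 78
f 91 75 93
f 91 93 92
f 92 93 94
f 92 94 78
f 93 75 95
f 93 95 94
f 94 95 96
f 94 96 78
f 95 75 97
f 95 97 96
f 96 97 98
f 96 98 78
f 97 75 99
f 97 99 98
f 98 99 100
f 98 100 78
f 99 75 101
f 99 101 100
f 100 101 102
f 100 102 78
f 101 75 76
f 101 76 102
f 102 76 77
f 102 77 78



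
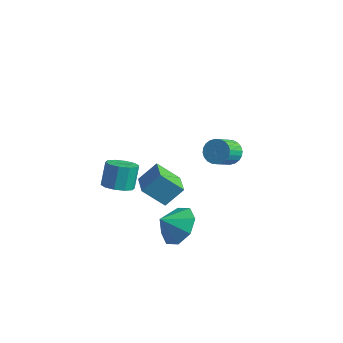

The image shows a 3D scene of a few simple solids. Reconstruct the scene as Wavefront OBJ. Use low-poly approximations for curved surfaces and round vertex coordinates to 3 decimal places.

v -1.037 -0.942 -2.806
v -1.863 -1.615 -1.792
v -0.578 -0.172 -1.92
v -1.403 -0.845 -0.907
v -0.057 -1.795 -2.573
v -0.882 -2.468 -1.56
v 0.403 -1.025 -1.688
v -0.423 -1.698 -0.674
v -1.935 -2.919 -1.532
v -1.388 -2.386 -1.692
v -1.598 -1.828 -0.548
v -2.145 -2.361 -0.388
v -1.811 -2.218 -1.851
v -2.02 -1.66 -0.707
v -2.281 -2.318 -1.889
v -2.491 -1.76 -0.745
v -2.619 -2.647 -1.79
v -2.829 -2.089 -0.646
v -2.696 -3.08 -1.593
v -2.906 -2.522 -0.449
v -2.482 -3.452 -1.372
v -2.692 -2.894 -0.228
v -2.06 -3.62 -1.213
v -2.269 -3.062 -0.069
v -1.589 -3.52 -1.175
v -1.799 -2.962 -0.031
v -1.251 -3.191 -1.274
v -1.461 -2.633 -0.13
v -1.174 -2.758 -1.471
v -1.384 -2.2 -0.327
v 1.727 -2.961 -2.221
v 2.731 -3.297 -1.96
v 1.293 -3.699 -1.499
v 2.468 -2.67 -1.476
v 1.772 -2.213 -1.429
v 1.049 -2.195 -1.846
v 0.724 -2.625 -2.482
v 0.986 -3.253 -2.965
v 1.683 -3.709 -3.012
v 2.406 -3.728 -2.596
v 3.621 -1.824 3.202
v 4.134 -2.02 2.855
v 4.233 -2.992 3.551
v 3.719 -2.796 3.898
v 4.246 -1.88 3.035
v 4.345 -2.853 3.731
v 4.263 -1.732 3.24
v 4.362 -2.704 3.936
v 4.182 -1.597 3.439
v 4.281 -2.57 4.135
v 4.016 -1.497 3.602
v 4.114 -2.47 4.298
v 3.789 -1.447 3.704
v 3.888 -2.42 4.4
v 3.537 -1.454 3.73
v 3.636 -2.427 4.426
v 3.297 -1.518 3.676
v 3.396 -2.49 4.372
v 3.107 -1.628 3.549
v 3.206 -2.6 4.245
v 2.995 -1.767 3.369
v 3.094 -2.74 4.065
v 2.978 -1.916 3.164
v 3.077 -2.888 3.86
v 3.059 -2.05 2.965
v 3.158 -3.023 3.661
v 3.226 -2.15 2.802
v 3.324 -3.123 3.498
v 3.452 -2.2 2.7
v 3.551 -3.173 3.396
v 3.704 -2.193 2.674
v 3.803 -3.166 3.37
v 3.944 -2.13 2.728
v 4.043 -3.102 3.424
f 2 4 1
f 5 2 1
f 1 4 3
f 3 5 1
f 2 8 4
f 6 2 5
f 6 8 2
f 4 8 3
f 7 5 3
f 3 8 7
f 7 6 5
f 8 6 7
f 10 9 13
f 10 13 11
f 11 13 14
f 11 14 12
f 13 9 15
f 13 15 14
f 14 15 16
f 14 16 12
f 15 9 17
f 15 17 16
f 16 17 18
f 16 18 12
f 17 9 19
f 17 19 18
f 18 19 20
f 18 20 12
f 19 9 21
f 19 21 20
f 20 21 22
f 20 22 12
f 21 9 23
f 21 23 22
f 22 23 24
f 22 24 12
f 23 9 25
f 23 25 24
f 24 25 26
f 24 26 12
f 25 9 27
f 25 27 26
f 26 27 28
f 26 28 12
f 27 9 29
f 27 29 28
f 28 29 30
f 28 30 12
f 29 9 10
f 29 10 30
f 30 10 11
f 30 11 12
f 32 31 34
f 32 34 33
f 34 31 35
f 34 35 33
f 35 31 36
f 35 36 33
f 36 31 37
f 36 37 33
f 37 31 38
f 37 38 33
f 38 31 39
f 38 39 33
f 39 31 40
f 39 40 33
f 40 31 32
f 40 32 33
f 42 41 45
f 42 45 43
f 43 45 46
f 43 46 44
f 45 41 47
f 45 47 46
f 46 47 48
f 46 48 44
f 47 41 49
f 47 49 48
f 48 49 50
f 48 50 44
f 49 41 51
f 49 51 50
f 50 51 52
f 50 52 44
f 51 41 53
f 51 53 52
f 52 53 54
f 52 54 44
f 53 41 55
f 53 55 54
f 54 55 56
f 54 56 44
f 55 41 57
f 55 57 56
f 56 57 58
f 56 58 44
f 57 41 59
f 57 59 58
f 58 59 60
f 58 60 44
f 59 41 61
f 59 61 60
f 60 61 62
f 60 62 44
f 61 41 63
f 61 63 62
f 62 63 64
f 62 64 44
f 63 41 65
f 63 65 64
f 64 65 66
f 64 66 44
f 65 41 67
f 65 67 66
f 66 67 68
f 66 68 44
f 67 41 69
f 67 69 68
f 68 69 70
f 68 70 44
f 69 41 71
f 69 71 70
f 70 71 72
f 70 72 44
f 71 41 73
f 71 73 72
f 72 73 74
f 72 74 44
f 73 41 42
f 73 42 74
f 74 42 43
f 74 43 44



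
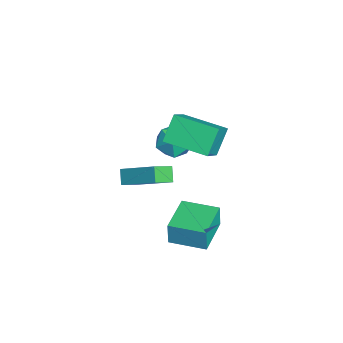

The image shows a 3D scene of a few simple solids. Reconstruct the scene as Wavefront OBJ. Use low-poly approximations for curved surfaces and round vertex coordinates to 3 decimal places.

v 0.592 2.17 -1.961
v 0.557 2.142 -0.792
v 1.333 3.776 -1.901
v 1.298 3.748 -0.732
v 2.362 1.352 -1.928
v 2.327 1.324 -0.759
v 3.103 2.958 -1.868
v 3.068 2.93 -0.699
v -1.694 2.457 3.337
v -0.418 1.896 4.538
v -0.654 4.312 3.098
v 0.622 3.751 4.3
v -0.902 1.869 2.22
v 0.374 1.308 3.422
v 0.138 3.724 1.982
v 1.414 3.163 3.183
v -3.076 -0.33 -1.723
v -1.97 1.153 -0.61
v -3.637 0.542 -2.327
v -2.53 2.025 -1.214
v -2.45 -0.345 -2.326
v -1.343 1.138 -1.213
v -3.01 0.527 -2.93
v -1.904 2.01 -1.817
v -3.372 3.051 0.208
v -2.796 2.729 -0.556
v -3.184 1.611 0.956
v -2.608 1.289 0.192
v -2.268 2.01 0.811
v -2.384 2.899 0.349
v -3.596 1.441 0.051
v -3.712 2.33 -0.411
v -2.935 1.734 -0.653
v -2.114 2.085 -0.183
v -3.866 2.255 0.583
v -3.045 2.606 1.053
f 2 4 1
f 5 2 1
f 1 4 3
f 3 5 1
f 2 8 4
f 6 2 5
f 6 8 2
f 4 8 3
f 7 5 3
f 3 8 7
f 7 6 5
f 8 6 7
f 10 12 9
f 13 10 9
f 9 12 11
f 11 13 9
f 10 16 12
f 14 10 13
f 14 16 10
f 12 16 11
f 15 13 11
f 11 16 15
f 15 14 13
f 16 14 15
f 18 20 17
f 21 18 17
f 17 20 19
f 19 21 17
f 18 24 20
f 22 18 21
f 22 24 18
f 20 24 19
f 23 21 19
f 19 24 23
f 23 22 21
f 24 22 23
f 25 36 30
f 25 30 26
f 25 26 32
f 25 32 35
f 25 35 36
f 26 30 34
f 30 36 29
f 36 35 27
f 35 32 31
f 32 26 33
f 28 34 29
f 28 29 27
f 28 27 31
f 28 31 33
f 28 33 34
f 29 34 30
f 27 29 36
f 31 27 35
f 33 31 32
f 34 33 26



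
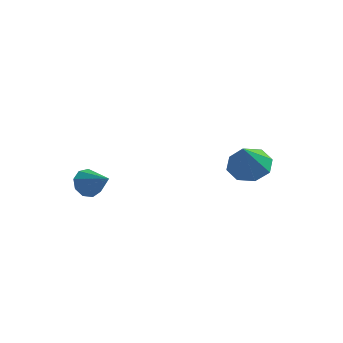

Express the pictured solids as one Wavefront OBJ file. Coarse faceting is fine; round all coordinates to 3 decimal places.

v 2.143 1.282 2.178
v 2.815 1.173 2.071
v 2.197 0.598 3.222
v 2.725 1.605 2.359
v 2.293 1.849 2.542
v 1.774 1.761 2.511
v 1.47 1.392 2.285
v 1.561 0.96 1.996
v 1.992 0.716 1.814
v 2.512 0.804 1.845
v -1.664 -1.482 1.997
v -1.416 -1.059 1.858
v -0.856 -1.778 2.543
v -1.594 -1.002 2.153
v -1.805 -1.169 2.374
v -1.95 -1.483 2.419
v -1.962 -1.797 2.266
v -1.834 -1.963 1.987
v -1.627 -1.904 1.713
v -1.437 -1.648 1.571
v -1.354 -1.314 1.628
f 2 1 4
f 2 4 3
f 4 1 5
f 4 5 3
f 5 1 6
f 5 6 3
f 6 1 7
f 6 7 3
f 7 1 8
f 7 8 3
f 8 1 9
f 8 9 3
f 9 1 10
f 9 10 3
f 10 1 2
f 10 2 3
f 12 11 14
f 12 14 13
f 14 11 15
f 14 15 13
f 15 11 16
f 15 16 13
f 16 11 17
f 16 17 13
f 17 11 18
f 17 18 13
f 18 11 19
f 18 19 13
f 19 11 20
f 19 20 13
f 20 11 21
f 20 21 13
f 21 11 12
f 21 12 13



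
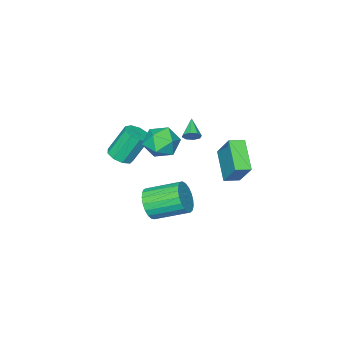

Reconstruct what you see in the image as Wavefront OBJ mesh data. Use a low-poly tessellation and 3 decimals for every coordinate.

v 0.576 -0.801 -1.756
v 1.202 -0.768 -0.926
v 0.07 0.813 -0.134
v -0.556 0.781 -0.964
v 1.397 -0.493 -1.197
v 0.265 1.089 -0.405
v 1.45 -0.271 -1.564
v 0.318 1.31 -0.772
v 1.352 -0.141 -1.964
v 0.22 1.441 -1.173
v 1.12 -0.125 -2.329
v -0.012 1.457 -1.537
v 0.794 -0.225 -2.594
v -0.338 1.356 -1.803
v 0.43 -0.426 -2.715
v -0.702 1.156 -1.923
v 0.091 -0.691 -2.669
v -1.041 0.891 -1.878
v -0.164 -0.975 -2.466
v -1.296 0.607 -1.674
v -0.291 -1.229 -2.14
v -1.423 0.353 -1.348
v -0.268 -1.409 -1.747
v -1.4 0.173 -0.956
v -0.099 -1.484 -1.356
v -1.231 0.098 -0.565
v 0.187 -1.441 -1.034
v -0.945 0.141 -0.243
v 0.539 -1.287 -0.837
v -0.593 0.295 -0.045
v 0.899 -1.049 -0.799
v -0.233 0.533 -0.007
v -0.313 0.027 3.216
v 0.236 -0.885 3.545
v -1.016 -0.895 1.835
v -0.467 -1.807 2.164
v -1.309 -1.411 2.778
v -0.874 -0.841 3.632
v 0.094 -0.939 1.748
v 0.529 -0.369 2.602
v 0.488 -1.482 2.638
v -0.379 -1.774 3.275
v -0.401 -0.006 2.105
v -1.268 -0.298 2.742
v -0.26 -3.973 0.135
v 0.399 -4.254 0.514
v -0.362 -3.649 2.284
v -1.02 -3.367 1.905
v 0.476 -3.726 0.366
v -0.285 -3.12 2.137
v 0.209 -3.313 0.111
v -0.551 -2.707 1.881
v -0.277 -3.209 -0.134
v -1.037 -2.603 1.637
v -0.755 -3.462 -0.253
v -1.516 -2.857 1.518
v -1.001 -3.955 -0.19
v -1.762 -3.349 1.58
v -0.901 -4.455 0.024
v -1.661 -3.85 1.795
v -0.5 -4.73 0.291
v -1.261 -4.125 2.061
v 0.013 -4.651 0.484
v -0.748 -4.045 2.254
v -1.027 0.744 3.614
v -0.771 0.86 4.063
v -1.813 -0.044 4.266
v -1.082 1.111 3.992
v -1.36 1.147 3.699
v -1.443 0.946 3.356
v -1.282 0.627 3.165
v -0.972 0.376 3.236
v -0.693 0.34 3.529
v -0.61 0.541 3.872
v -2.378 1.317 2.032
v -2.083 2.415 3.591
v -3.17 1.74 1.884
v -2.875 2.838 3.444
v -1.425 2.702 0.876
v -1.13 3.8 2.436
v -2.217 3.125 0.729
v -1.922 4.223 2.288
f 2 1 5
f 2 5 3
f 3 5 6
f 3 6 4
f 5 1 7
f 5 7 6
f 6 7 8
f 6 8 4
f 7 1 9
f 7 9 8
f 8 9 10
f 8 10 4
f 9 1 11
f 9 11 10
f 10 11 12
f 10 12 4
f 11 1 13
f 11 13 12
f 12 13 14
f 12 14 4
f 13 1 15
f 13 15 14
f 14 15 16
f 14 16 4
f 15 1 17
f 15 17 16
f 16 17 18
f 16 18 4
f 17 1 19
f 17 19 18
f 18 19 20
f 18 20 4
f 19 1 21
f 19 21 20
f 20 21 22
f 20 22 4
f 21 1 23
f 21 23 22
f 22 23 24
f 22 24 4
f 23 1 25
f 23 25 24
f 24 25 26
f 24 26 4
f 25 1 27
f 25 27 26
f 26 27 28
f 26 28 4
f 27 1 29
f 27 29 28
f 28 29 30
f 28 30 4
f 29 1 31
f 29 31 30
f 30 31 32
f 30 32 4
f 31 1 2
f 31 2 32
f 32 2 3
f 32 3 4
f 33 44 38
f 33 38 34
f 33 34 40
f 33 40 43
f 33 43 44
f 34 38 42
f 38 44 37
f 44 43 35
f 43 40 39
f 40 34 41
f 36 42 37
f 36 37 35
f 36 35 39
f 36 39 41
f 36 41 42
f 37 42 38
f 35 37 44
f 39 35 43
f 41 39 40
f 42 41 34
f 46 45 49
f 46 49 47
f 47 49 50
f 47 50 48
f 49 45 51
f 49 51 50
f 50 51 52
f 50 52 48
f 51 45 53
f 51 53 52
f 52 53 54
f 52 54 48
f 53 45 55
f 53 55 54
f 54 55 56
f 54 56 48
f 55 45 57
f 55 57 56
f 56 57 58
f 56 58 48
f 57 45 59
f 57 59 58
f 58 59 60
f 58 60 48
f 59 45 61
f 59 61 60
f 60 61 62
f 60 62 48
f 61 45 63
f 61 63 62
f 62 63 64
f 62 64 48
f 63 45 46
f 63 46 64
f 64 46 47
f 64 47 48
f 66 65 68
f 66 68 67
f 68 65 69
f 68 69 67
f 69 65 70
f 69 70 67
f 70 65 71
f 70 71 67
f 71 65 72
f 71 72 67
f 72 65 73
f 72 73 67
f 73 65 74
f 73 74 67
f 74 65 66
f 74 66 67
f 76 78 75
f 79 76 75
f 75 78 77
f 77 79 75
f 76 82 78
f 80 76 79
f 80 82 76
f 78 82 77
f 81 79 77
f 77 82 81
f 81 80 79
f 82 80 81



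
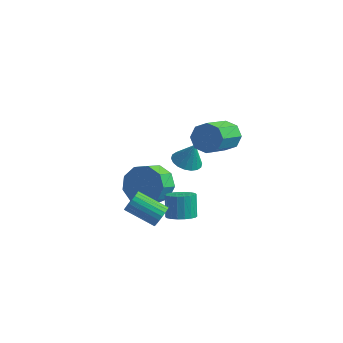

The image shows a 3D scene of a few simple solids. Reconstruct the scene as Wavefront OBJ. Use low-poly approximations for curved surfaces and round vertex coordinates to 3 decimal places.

v -3.713 0.395 -1.278
v -3.005 0.769 -0.538
v -3.179 -0.161 0.098
v -3.887 -0.535 -0.642
v -3.693 1.008 -0.377
v -3.867 0.078 0.259
v -4.39 0.96 -0.637
v -4.564 0.03 -0.001
v -4.771 0.648 -1.197
v -4.944 -0.283 -0.561
v -4.656 0.217 -1.795
v -4.83 -0.713 -1.159
v -4.101 -0.13 -2.151
v -4.274 -1.06 -1.515
v -3.364 -0.231 -2.099
v -3.537 -1.161 -1.463
v -2.791 -0.04 -1.662
v -2.964 -0.97 -1.026
v -2.649 0.355 -1.046
v -2.822 -0.575 -0.41
v -2.017 -2.662 -0.454
v -1.815 -2.335 -0.006
v -3.281 -2.372 0.682
v -3.483 -2.698 0.234
v -1.893 -2.164 -0.163
v -3.359 -2.2 0.525
v -1.992 -2.078 -0.371
v -3.458 -2.115 0.318
v -2.096 -2.094 -0.593
v -3.562 -2.13 0.096
v -2.186 -2.207 -0.79
v -3.652 -2.244 -0.102
v -2.247 -2.399 -0.93
v -3.713 -2.436 -0.241
v -2.268 -2.637 -0.988
v -3.734 -2.674 -0.299
v -2.246 -2.879 -0.953
v -3.712 -2.915 -0.264
v -2.184 -3.083 -0.832
v -3.65 -3.12 -0.143
v -2.093 -3.215 -0.646
v -3.559 -3.251 0.043
v -1.989 -3.25 -0.427
v -3.455 -3.287 0.262
v -1.89 -3.184 -0.212
v -3.356 -3.221 0.477
v -1.813 -3.028 -0.039
v -3.279 -3.065 0.649
v -1.771 -2.808 0.061
v -3.237 -2.845 0.75
v -1.772 -2.563 0.073
v -3.238 -2.6 0.762
v -1.245 3.097 1.008
v -0.438 3.118 1.201
v -0.668 1.324 2.364
v -1.475 1.303 2.172
v -0.795 3.435 1.619
v -1.026 1.642 2.782
v -1.417 3.554 1.679
v -1.647 1.761 2.843
v -1.937 3.405 1.347
v -2.168 1.612 2.51
v -2.052 3.076 0.816
v -2.282 1.282 1.979
v -1.694 2.758 0.398
v -1.925 0.965 1.561
v -1.073 2.639 0.337
v -1.303 0.846 1.501
v -0.552 2.788 0.67
v -0.783 0.995 1.833
v -1.477 -1.664 -1.125
v -0.883 -1.923 -0.812
v -1.168 -1.334 0.217
v -1.763 -1.076 -0.095
v -0.781 -1.648 -0.942
v -1.066 -1.059 0.088
v -0.818 -1.376 -1.107
v -1.103 -0.787 -0.077
v -0.985 -1.161 -1.276
v -1.27 -0.572 -0.247
v -1.25 -1.046 -1.415
v -1.535 -0.457 -0.386
v -1.56 -1.054 -1.497
v -1.845 -0.465 -0.467
v -1.853 -1.182 -1.505
v -2.138 -0.593 -0.475
v -2.072 -1.406 -1.437
v -2.357 -0.817 -0.408
v -2.174 -1.681 -1.308
v -2.459 -1.092 -0.278
v -2.137 -1.953 -1.143
v -2.422 -1.364 -0.113
v -1.97 -2.168 -0.973
v -2.255 -1.579 0.056
v -1.705 -2.283 -0.834
v -1.99 -1.694 0.195
v -1.395 -2.275 -0.753
v -1.68 -1.686 0.277
v -1.102 -2.147 -0.745
v -1.387 -1.558 0.285
v -3.458 3.705 -2.182
v -2.702 3.704 -2.41
v -3.082 3.875 -0.938
v -2.79 4.044 -2.431
v -3.01 4.317 -2.401
v -3.318 4.468 -2.329
v -3.655 4.468 -2.227
v -3.952 4.317 -2.116
v -4.152 4.045 -2.018
v -4.214 3.705 -1.953
v -4.127 3.365 -1.932
v -3.907 3.093 -1.962
v -3.598 2.941 -2.034
v -3.262 2.941 -2.136
v -2.964 3.092 -2.247
v -2.764 3.364 -2.345
f 2 1 5
f 2 5 3
f 3 5 6
f 3 6 4
f 5 1 7
f 5 7 6
f 6 7 8
f 6 8 4
f 7 1 9
f 7 9 8
f 8 9 10
f 8 10 4
f 9 1 11
f 9 11 10
f 10 11 12
f 10 12 4
f 11 1 13
f 11 13 12
f 12 13 14
f 12 14 4
f 13 1 15
f 13 15 14
f 14 15 16
f 14 16 4
f 15 1 17
f 15 17 16
f 16 17 18
f 16 18 4
f 17 1 19
f 17 19 18
f 18 19 20
f 18 20 4
f 19 1 2
f 19 2 20
f 20 2 3
f 20 3 4
f 22 21 25
f 22 25 23
f 23 25 26
f 23 26 24
f 25 21 27
f 25 27 26
f 26 27 28
f 26 28 24
f 27 21 29
f 27 29 28
f 28 29 30
f 28 30 24
f 29 21 31
f 29 31 30
f 30 31 32
f 30 32 24
f 31 21 33
f 31 33 32
f 32 33 34
f 32 34 24
f 33 21 35
f 33 35 34
f 34 35 36
f 34 36 24
f 35 21 37
f 35 37 36
f 36 37 38
f 36 38 24
f 37 21 39
f 37 39 38
f 38 39 40
f 38 40 24
f 39 21 41
f 39 41 40
f 40 41 42
f 40 42 24
f 41 21 43
f 41 43 42
f 42 43 44
f 42 44 24
f 43 21 45
f 43 45 44
f 44 45 46
f 44 46 24
f 45 21 47
f 45 47 46
f 46 47 48
f 46 48 24
f 47 21 49
f 47 49 48
f 48 49 50
f 48 50 24
f 49 21 51
f 49 51 50
f 50 51 52
f 50 52 24
f 51 21 22
f 51 22 52
f 52 22 23
f 52 23 24
f 54 53 57
f 54 57 55
f 55 57 58
f 55 58 56
f 57 53 59
f 57 59 58
f 58 59 60
f 58 60 56
f 59 53 61
f 59 61 60
f 60 61 62
f 60 62 56
f 61 53 63
f 61 63 62
f 62 63 64
f 62 64 56
f 63 53 65
f 63 65 64
f 64 65 66
f 64 66 56
f 65 53 67
f 65 67 66
f 66 67 68
f 66 68 56
f 67 53 69
f 67 69 68
f 68 69 70
f 68 70 56
f 69 53 54
f 69 54 70
f 70 54 55
f 70 55 56
f 72 71 75
f 72 75 73
f 73 75 76
f 73 76 74
f 75 71 77
f 75 77 76
f 76 77 78
f 76 78 74
f 77 71 79
f 77 79 78
f 78 79 80
f 78 80 74
f 79 71 81
f 79 81 80
f 80 81 82
f 80 82 74
f 81 71 83
f 81 83 82
f 82 83 84
f 82 84 74
f 83 71 85
f 83 85 84
f 84 85 86
f 84 86 74
f 85 71 87
f 85 87 86
f 86 87 88
f 86 88 74
f 87 71 89
f 87 89 88
f 88 89 90
f 88 90 74
f 89 71 91
f 89 91 90
f 90 91 92
f 90 92 74
f 91 71 93
f 91 93 92
f 92 93 94
f 92 94 74
f 93 71 95
f 93 95 94
f 94 95 96
f 94 96 74
f 95 71 97
f 95 97 96
f 96 97 98
f 96 98 74
f 97 71 99
f 97 99 98
f 98 99 100
f 98 100 74
f 99 71 72
f 99 72 100
f 100 72 73
f 100 73 74
f 102 101 104
f 102 104 103
f 104 101 105
f 104 105 103
f 105 101 106
f 105 106 103
f 106 101 107
f 106 107 103
f 107 101 108
f 107 108 103
f 108 101 109
f 108 109 103
f 109 101 110
f 109 110 103
f 110 101 111
f 110 111 103
f 111 101 112
f 111 112 103
f 112 101 113
f 112 113 103
f 113 101 114
f 113 114 103
f 114 101 115
f 114 115 103
f 115 101 116
f 115 116 103
f 116 101 102
f 116 102 103



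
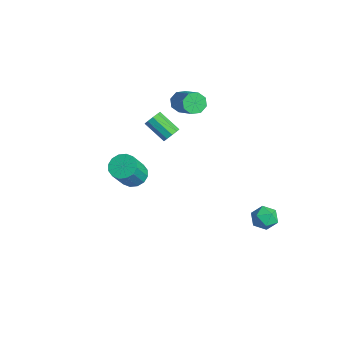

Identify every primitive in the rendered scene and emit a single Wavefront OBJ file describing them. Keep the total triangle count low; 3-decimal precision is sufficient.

v -1.815 0.118 2.475
v -1.449 -0.334 2.622
v -2.619 -0.991 3.512
v -2.985 -0.538 3.365
v -1.413 -0.03 2.894
v -2.582 -0.687 3.785
v -1.564 0.344 2.971
v -2.734 -0.313 3.861
v -1.833 0.612 2.815
v -3.003 -0.045 3.706
v -2.094 0.649 2.501
v -3.263 -0.008 3.391
v -2.224 0.438 2.174
v -3.394 -0.219 3.064
v -2.163 0.077 1.988
v -3.333 -0.58 2.878
v -1.939 -0.264 2.03
v -3.109 -0.921 2.92
v -1.657 -0.427 2.28
v -2.827 -1.084 3.17
v -4.517 2.052 2.752
v -4.106 2.237 2.14
v -2.412 2.233 3.276
v -2.823 2.048 3.888
v -4.298 2.704 2.428
v -2.604 2.7 3.565
v -4.619 2.789 2.906
v -2.925 2.785 4.043
v -4.88 2.443 3.293
v -3.186 2.439 4.43
v -4.928 1.867 3.364
v -3.234 1.863 4.5
v -4.736 1.4 3.075
v -3.042 1.396 4.212
v -4.415 1.315 2.597
v -2.721 1.311 3.734
v -4.154 1.661 2.21
v -2.46 1.657 3.347
v 2.957 3.557 -1.677
v 3.582 3.848 -2.195
v 3.858 2.672 -1.085
v 4.483 2.963 -1.603
v 4.165 3.472 -0.984
v 3.608 4.019 -1.35
v 3.832 2.501 -1.93
v 3.275 3.048 -2.296
v 4.123 3.195 -2.351
v 4.329 3.795 -1.767
v 3.111 2.725 -1.513
v 3.317 3.325 -0.929
v -0.001 -3.043 1.605
v 0.785 -2.756 1.454
v 1.427 -3.67 3.065
v 0.641 -3.957 3.215
v 0.597 -2.447 1.705
v 1.239 -3.361 3.315
v 0.249 -2.298 1.928
v 0.891 -3.212 3.539
v -0.167 -2.348 2.065
v 0.476 -3.262 3.676
v -0.537 -2.584 2.079
v 0.105 -3.499 3.689
v -0.764 -2.944 1.965
v -0.122 -3.858 3.576
v -0.787 -3.33 1.755
v -0.145 -4.244 3.366
v -0.599 -3.639 1.505
v 0.043 -4.553 3.115
v -0.251 -3.788 1.281
v 0.391 -4.702 2.892
v 0.164 -3.738 1.144
v 0.807 -4.652 2.755
v 0.535 -3.501 1.131
v 1.177 -4.416 2.741
v 0.762 -3.142 1.244
v 1.404 -4.056 2.855
f 2 1 5
f 2 5 3
f 3 5 6
f 3 6 4
f 5 1 7
f 5 7 6
f 6 7 8
f 6 8 4
f 7 1 9
f 7 9 8
f 8 9 10
f 8 10 4
f 9 1 11
f 9 11 10
f 10 11 12
f 10 12 4
f 11 1 13
f 11 13 12
f 12 13 14
f 12 14 4
f 13 1 15
f 13 15 14
f 14 15 16
f 14 16 4
f 15 1 17
f 15 17 16
f 16 17 18
f 16 18 4
f 17 1 19
f 17 19 18
f 18 19 20
f 18 20 4
f 19 1 2
f 19 2 20
f 20 2 3
f 20 3 4
f 22 21 25
f 22 25 23
f 23 25 26
f 23 26 24
f 25 21 27
f 25 27 26
f 26 27 28
f 26 28 24
f 27 21 29
f 27 29 28
f 28 29 30
f 28 30 24
f 29 21 31
f 29 31 30
f 30 31 32
f 30 32 24
f 31 21 33
f 31 33 32
f 32 33 34
f 32 34 24
f 33 21 35
f 33 35 34
f 34 35 36
f 34 36 24
f 35 21 37
f 35 37 36
f 36 37 38
f 36 38 24
f 37 21 22
f 37 22 38
f 38 22 23
f 38 23 24
f 39 50 44
f 39 44 40
f 39 40 46
f 39 46 49
f 39 49 50
f 40 44 48
f 44 50 43
f 50 49 41
f 49 46 45
f 46 40 47
f 42 48 43
f 42 43 41
f 42 41 45
f 42 45 47
f 42 47 48
f 43 48 44
f 41 43 50
f 45 41 49
f 47 45 46
f 48 47 40
f 52 51 55
f 52 55 53
f 53 55 56
f 53 56 54
f 55 51 57
f 55 57 56
f 56 57 58
f 56 58 54
f 57 51 59
f 57 59 58
f 58 59 60
f 58 60 54
f 59 51 61
f 59 61 60
f 60 61 62
f 60 62 54
f 61 51 63
f 61 63 62
f 62 63 64
f 62 64 54
f 63 51 65
f 63 65 64
f 64 65 66
f 64 66 54
f 65 51 67
f 65 67 66
f 66 67 68
f 66 68 54
f 67 51 69
f 67 69 68
f 68 69 70
f 68 70 54
f 69 51 71
f 69 71 70
f 70 71 72
f 70 72 54
f 71 51 73
f 71 73 72
f 72 73 74
f 72 74 54
f 73 51 75
f 73 75 74
f 74 75 76
f 74 76 54
f 75 51 52
f 75 52 76
f 76 52 53
f 76 53 54



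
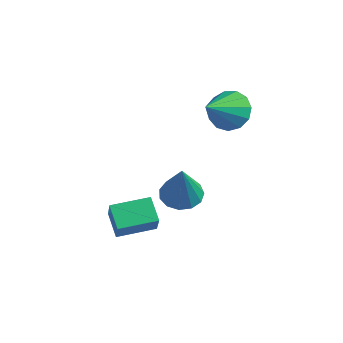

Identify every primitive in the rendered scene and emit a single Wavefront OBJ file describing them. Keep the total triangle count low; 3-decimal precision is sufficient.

v -2.374 2.729 -0.507
v -1.763 2.69 -0.846
v -1.526 2.171 1.087
v -1.788 3.057 -0.704
v -1.999 3.32 -0.5
v -2.329 3.396 -0.298
v -2.673 3.26 -0.162
v -2.923 2.956 -0.135
v -2.998 2.579 -0.227
v -2.876 2.251 -0.408
v -2.594 2.074 -0.62
v -2.242 2.106 -0.796
v -1.933 2.335 -0.88
v -3.029 0.477 -0.976
v -2.3 0.081 -0.109
v -2.596 1.668 -0.795
v -1.867 1.272 0.072
v -2.353 0.328 -1.612
v -1.624 -0.068 -0.745
v -1.92 1.519 -1.431
v -1.191 1.123 -0.564
v -2.148 4.343 2.769
v -1.842 4.769 3.36
v -1.792 3.197 3.411
v -2.268 4.695 3.466
v -2.656 4.51 3.351
v -2.883 4.272 3.052
v -2.877 4.056 2.662
v -2.639 3.931 2.307
v -2.246 3.937 2.099
v -1.822 4.071 2.103
v -1.501 4.292 2.319
v -1.386 4.529 2.678
v -1.513 4.707 3.066
f 2 1 4
f 2 4 3
f 4 1 5
f 4 5 3
f 5 1 6
f 5 6 3
f 6 1 7
f 6 7 3
f 7 1 8
f 7 8 3
f 8 1 9
f 8 9 3
f 9 1 10
f 9 10 3
f 10 1 11
f 10 11 3
f 11 1 12
f 11 12 3
f 12 1 13
f 12 13 3
f 13 1 2
f 13 2 3
f 15 17 14
f 18 15 14
f 14 17 16
f 16 18 14
f 15 21 17
f 19 15 18
f 19 21 15
f 17 21 16
f 20 18 16
f 16 21 20
f 20 19 18
f 21 19 20
f 23 22 25
f 23 25 24
f 25 22 26
f 25 26 24
f 26 22 27
f 26 27 24
f 27 22 28
f 27 28 24
f 28 22 29
f 28 29 24
f 29 22 30
f 29 30 24
f 30 22 31
f 30 31 24
f 31 22 32
f 31 32 24
f 32 22 33
f 32 33 24
f 33 22 34
f 33 34 24
f 34 22 23
f 34 23 24

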